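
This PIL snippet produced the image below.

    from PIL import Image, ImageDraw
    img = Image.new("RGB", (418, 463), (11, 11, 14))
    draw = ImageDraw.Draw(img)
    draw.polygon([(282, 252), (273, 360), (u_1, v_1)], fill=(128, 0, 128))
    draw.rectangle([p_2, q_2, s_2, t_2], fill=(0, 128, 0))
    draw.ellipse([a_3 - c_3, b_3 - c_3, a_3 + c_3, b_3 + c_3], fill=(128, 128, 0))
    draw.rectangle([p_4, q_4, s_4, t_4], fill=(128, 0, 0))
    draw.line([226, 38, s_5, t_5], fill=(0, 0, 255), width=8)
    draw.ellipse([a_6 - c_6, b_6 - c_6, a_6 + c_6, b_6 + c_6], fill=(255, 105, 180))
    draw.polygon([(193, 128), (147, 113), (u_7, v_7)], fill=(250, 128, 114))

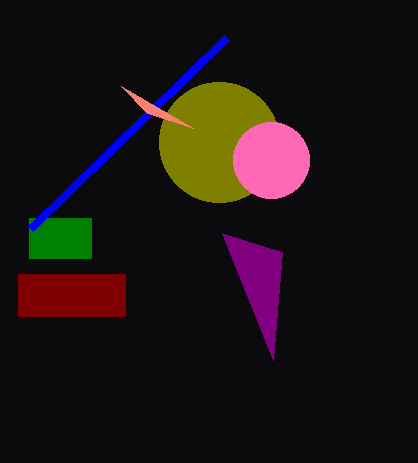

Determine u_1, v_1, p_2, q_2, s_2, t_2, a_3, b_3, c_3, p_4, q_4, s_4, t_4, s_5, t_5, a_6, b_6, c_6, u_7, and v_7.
u_1 = 222
v_1 = 233
p_2 = 29
q_2 = 218
s_2 = 91
t_2 = 258
a_3 = 219
b_3 = 142
c_3 = 60
p_4 = 18
q_4 = 274
s_4 = 125
t_4 = 316
s_5 = 30
t_5 = 229
a_6 = 271
b_6 = 160
c_6 = 38
u_7 = 121
v_7 = 86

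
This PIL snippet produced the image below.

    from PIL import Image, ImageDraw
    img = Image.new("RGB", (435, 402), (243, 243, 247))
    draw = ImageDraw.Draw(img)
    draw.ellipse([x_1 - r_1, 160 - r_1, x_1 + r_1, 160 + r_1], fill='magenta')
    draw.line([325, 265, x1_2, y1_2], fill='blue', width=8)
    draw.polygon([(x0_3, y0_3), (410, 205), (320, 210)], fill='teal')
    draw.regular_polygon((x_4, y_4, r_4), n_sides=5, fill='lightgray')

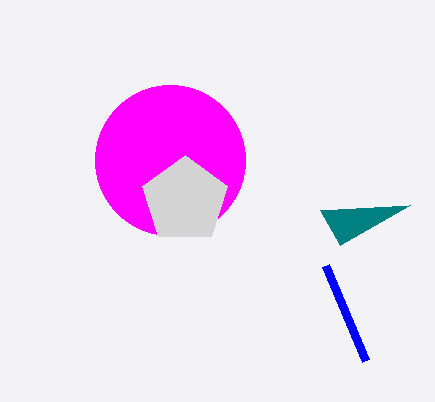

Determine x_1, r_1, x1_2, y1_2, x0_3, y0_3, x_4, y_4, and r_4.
x_1 = 170
r_1 = 75
x1_2 = 365
y1_2 = 360
x0_3 = 340
y0_3 = 245
x_4 = 185
y_4 = 200
r_4 = 45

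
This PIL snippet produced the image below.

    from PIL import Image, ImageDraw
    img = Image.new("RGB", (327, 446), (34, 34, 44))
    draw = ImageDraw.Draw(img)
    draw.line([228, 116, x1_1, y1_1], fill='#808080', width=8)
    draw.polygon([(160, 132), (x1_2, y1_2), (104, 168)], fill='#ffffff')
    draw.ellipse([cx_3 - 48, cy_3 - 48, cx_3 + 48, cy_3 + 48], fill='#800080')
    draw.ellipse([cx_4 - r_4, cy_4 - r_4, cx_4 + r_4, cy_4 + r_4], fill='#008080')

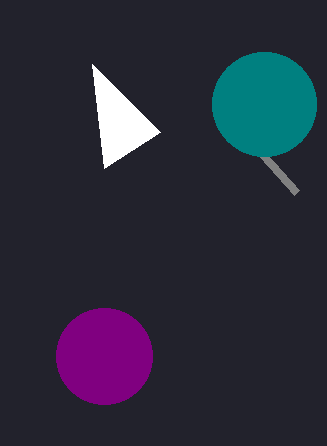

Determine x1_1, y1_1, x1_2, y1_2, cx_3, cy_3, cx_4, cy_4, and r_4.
x1_1 = 296
y1_1 = 192
x1_2 = 92
y1_2 = 64
cx_3 = 104
cy_3 = 356
cx_4 = 264
cy_4 = 104
r_4 = 52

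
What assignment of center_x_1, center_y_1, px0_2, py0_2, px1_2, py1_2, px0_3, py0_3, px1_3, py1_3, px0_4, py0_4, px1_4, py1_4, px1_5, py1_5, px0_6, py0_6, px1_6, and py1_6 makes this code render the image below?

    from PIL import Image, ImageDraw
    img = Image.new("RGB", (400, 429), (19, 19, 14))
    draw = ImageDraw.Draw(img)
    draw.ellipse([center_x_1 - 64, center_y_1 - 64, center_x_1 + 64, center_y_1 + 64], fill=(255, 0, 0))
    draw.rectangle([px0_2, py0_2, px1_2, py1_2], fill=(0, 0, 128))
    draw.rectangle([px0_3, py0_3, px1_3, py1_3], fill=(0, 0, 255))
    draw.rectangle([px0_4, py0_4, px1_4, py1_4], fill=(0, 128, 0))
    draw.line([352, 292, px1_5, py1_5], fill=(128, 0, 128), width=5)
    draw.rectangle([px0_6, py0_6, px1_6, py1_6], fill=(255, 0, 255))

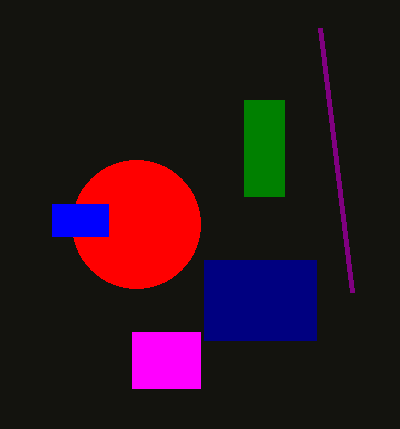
center_x_1 = 136; center_y_1 = 224; px0_2 = 204; py0_2 = 260; px1_2 = 316; py1_2 = 340; px0_3 = 52; py0_3 = 204; px1_3 = 108; py1_3 = 236; px0_4 = 244; py0_4 = 100; px1_4 = 284; py1_4 = 196; px1_5 = 320; py1_5 = 28; px0_6 = 132; py0_6 = 332; px1_6 = 200; py1_6 = 388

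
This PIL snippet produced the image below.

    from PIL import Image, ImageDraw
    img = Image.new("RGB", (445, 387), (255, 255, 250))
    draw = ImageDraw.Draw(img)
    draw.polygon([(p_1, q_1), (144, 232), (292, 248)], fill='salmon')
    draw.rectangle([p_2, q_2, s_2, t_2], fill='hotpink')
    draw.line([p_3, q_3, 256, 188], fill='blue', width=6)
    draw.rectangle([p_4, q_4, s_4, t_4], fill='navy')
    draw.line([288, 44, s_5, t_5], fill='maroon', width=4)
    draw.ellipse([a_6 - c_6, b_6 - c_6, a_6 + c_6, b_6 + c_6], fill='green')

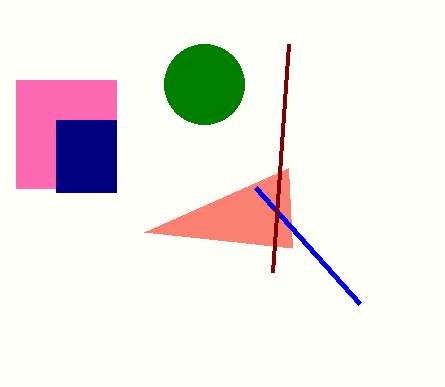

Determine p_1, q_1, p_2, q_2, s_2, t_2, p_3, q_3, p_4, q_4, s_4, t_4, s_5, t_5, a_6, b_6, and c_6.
p_1 = 288
q_1 = 168
p_2 = 16
q_2 = 80
s_2 = 116
t_2 = 188
p_3 = 360
q_3 = 304
p_4 = 56
q_4 = 120
s_4 = 116
t_4 = 192
s_5 = 272
t_5 = 272
a_6 = 204
b_6 = 84
c_6 = 40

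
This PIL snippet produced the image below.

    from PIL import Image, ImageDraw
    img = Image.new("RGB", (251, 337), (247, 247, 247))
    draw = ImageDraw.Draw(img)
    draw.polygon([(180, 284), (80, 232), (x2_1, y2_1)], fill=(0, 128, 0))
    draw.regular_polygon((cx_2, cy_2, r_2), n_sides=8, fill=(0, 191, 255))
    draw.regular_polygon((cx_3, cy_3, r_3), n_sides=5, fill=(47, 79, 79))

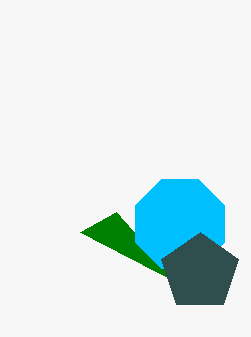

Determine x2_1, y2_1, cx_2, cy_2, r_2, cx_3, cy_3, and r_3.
x2_1 = 116
y2_1 = 212
cx_2 = 180
cy_2 = 224
r_2 = 48
cx_3 = 200
cy_3 = 272
r_3 = 40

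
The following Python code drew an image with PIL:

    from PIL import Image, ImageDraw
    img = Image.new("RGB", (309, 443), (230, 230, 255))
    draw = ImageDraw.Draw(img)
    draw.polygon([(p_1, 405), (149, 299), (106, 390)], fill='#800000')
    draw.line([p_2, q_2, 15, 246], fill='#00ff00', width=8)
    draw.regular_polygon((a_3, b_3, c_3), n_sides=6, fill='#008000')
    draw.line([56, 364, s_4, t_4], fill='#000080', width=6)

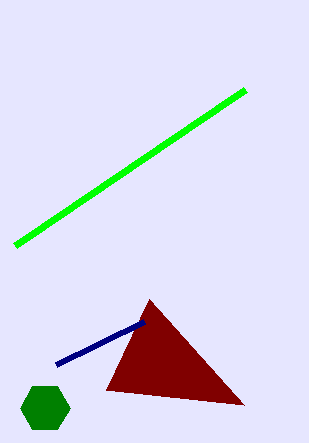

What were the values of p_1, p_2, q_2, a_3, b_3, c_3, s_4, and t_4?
p_1 = 244
p_2 = 245
q_2 = 90
a_3 = 45
b_3 = 408
c_3 = 25
s_4 = 144
t_4 = 321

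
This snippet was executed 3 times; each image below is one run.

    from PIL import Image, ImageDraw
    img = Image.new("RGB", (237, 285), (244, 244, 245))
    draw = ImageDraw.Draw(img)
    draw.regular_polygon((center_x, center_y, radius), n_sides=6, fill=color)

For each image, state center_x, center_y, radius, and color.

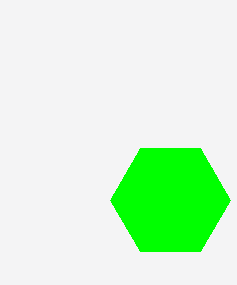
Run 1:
center_x = 170
center_y = 200
radius = 60
color = 'lime'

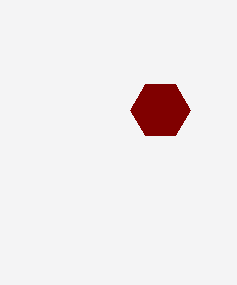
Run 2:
center_x = 160; center_y = 110; radius = 30; color = 'maroon'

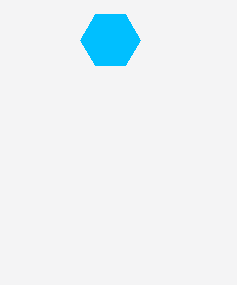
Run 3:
center_x = 110
center_y = 40
radius = 30
color = 'deepskyblue'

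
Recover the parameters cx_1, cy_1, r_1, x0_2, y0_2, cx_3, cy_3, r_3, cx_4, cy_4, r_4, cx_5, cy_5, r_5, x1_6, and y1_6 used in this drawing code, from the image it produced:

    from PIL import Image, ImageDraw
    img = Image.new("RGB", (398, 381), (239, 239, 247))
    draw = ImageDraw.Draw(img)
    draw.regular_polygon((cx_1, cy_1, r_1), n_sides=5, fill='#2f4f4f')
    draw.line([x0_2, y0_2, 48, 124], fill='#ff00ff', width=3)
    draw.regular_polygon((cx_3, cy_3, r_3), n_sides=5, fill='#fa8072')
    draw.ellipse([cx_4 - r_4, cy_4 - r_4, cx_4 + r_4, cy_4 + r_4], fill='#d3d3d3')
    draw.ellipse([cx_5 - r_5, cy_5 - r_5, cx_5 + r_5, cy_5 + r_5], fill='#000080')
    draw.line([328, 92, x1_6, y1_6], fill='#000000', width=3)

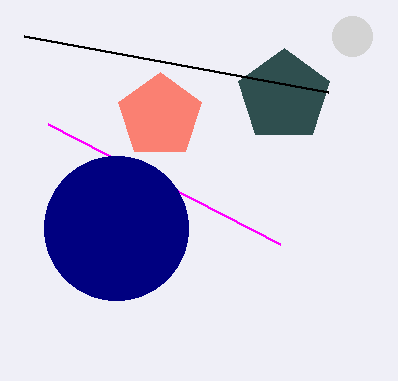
cx_1 = 284
cy_1 = 96
r_1 = 48
x0_2 = 280
y0_2 = 244
cx_3 = 160
cy_3 = 116
r_3 = 44
cx_4 = 352
cy_4 = 36
r_4 = 20
cx_5 = 116
cy_5 = 228
r_5 = 72
x1_6 = 24
y1_6 = 36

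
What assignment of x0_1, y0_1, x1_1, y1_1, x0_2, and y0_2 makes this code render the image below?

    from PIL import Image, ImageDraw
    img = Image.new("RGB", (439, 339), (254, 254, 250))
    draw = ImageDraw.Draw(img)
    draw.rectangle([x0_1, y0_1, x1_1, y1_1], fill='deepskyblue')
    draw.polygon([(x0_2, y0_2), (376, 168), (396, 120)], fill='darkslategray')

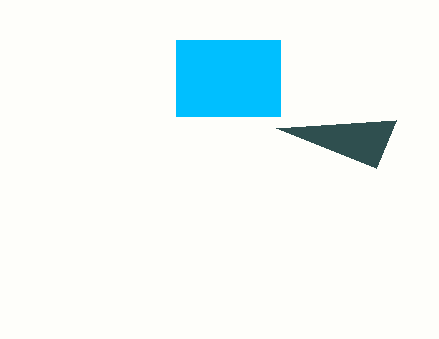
x0_1 = 176, y0_1 = 40, x1_1 = 280, y1_1 = 116, x0_2 = 276, y0_2 = 128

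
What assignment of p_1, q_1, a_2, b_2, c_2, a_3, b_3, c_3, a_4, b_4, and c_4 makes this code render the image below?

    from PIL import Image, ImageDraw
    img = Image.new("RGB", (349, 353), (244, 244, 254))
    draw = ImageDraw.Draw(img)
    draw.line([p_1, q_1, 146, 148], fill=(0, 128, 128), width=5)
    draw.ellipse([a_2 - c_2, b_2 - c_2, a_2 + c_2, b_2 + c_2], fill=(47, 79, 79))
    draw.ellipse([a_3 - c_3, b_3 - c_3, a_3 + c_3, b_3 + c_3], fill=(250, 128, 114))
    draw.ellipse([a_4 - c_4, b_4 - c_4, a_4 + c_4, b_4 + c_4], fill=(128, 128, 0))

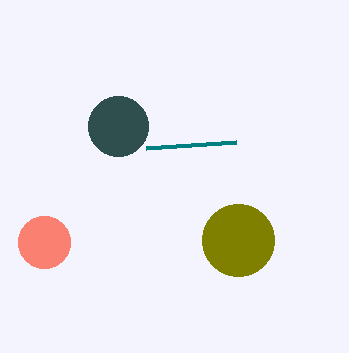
p_1 = 236; q_1 = 142; a_2 = 118; b_2 = 126; c_2 = 30; a_3 = 44; b_3 = 242; c_3 = 26; a_4 = 238; b_4 = 240; c_4 = 36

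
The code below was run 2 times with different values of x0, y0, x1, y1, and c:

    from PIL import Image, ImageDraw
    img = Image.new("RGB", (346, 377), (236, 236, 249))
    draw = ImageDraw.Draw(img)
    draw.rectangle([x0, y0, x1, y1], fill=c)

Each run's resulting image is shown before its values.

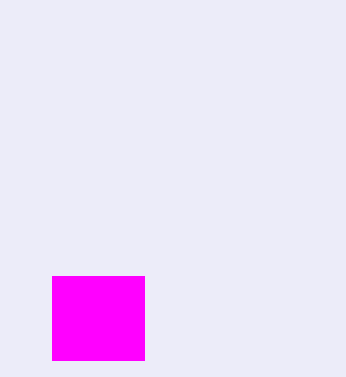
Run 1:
x0 = 52
y0 = 276
x1 = 144
y1 = 360
c = 'magenta'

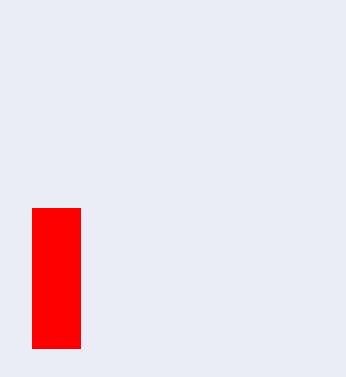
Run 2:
x0 = 32, y0 = 208, x1 = 80, y1 = 348, c = 'red'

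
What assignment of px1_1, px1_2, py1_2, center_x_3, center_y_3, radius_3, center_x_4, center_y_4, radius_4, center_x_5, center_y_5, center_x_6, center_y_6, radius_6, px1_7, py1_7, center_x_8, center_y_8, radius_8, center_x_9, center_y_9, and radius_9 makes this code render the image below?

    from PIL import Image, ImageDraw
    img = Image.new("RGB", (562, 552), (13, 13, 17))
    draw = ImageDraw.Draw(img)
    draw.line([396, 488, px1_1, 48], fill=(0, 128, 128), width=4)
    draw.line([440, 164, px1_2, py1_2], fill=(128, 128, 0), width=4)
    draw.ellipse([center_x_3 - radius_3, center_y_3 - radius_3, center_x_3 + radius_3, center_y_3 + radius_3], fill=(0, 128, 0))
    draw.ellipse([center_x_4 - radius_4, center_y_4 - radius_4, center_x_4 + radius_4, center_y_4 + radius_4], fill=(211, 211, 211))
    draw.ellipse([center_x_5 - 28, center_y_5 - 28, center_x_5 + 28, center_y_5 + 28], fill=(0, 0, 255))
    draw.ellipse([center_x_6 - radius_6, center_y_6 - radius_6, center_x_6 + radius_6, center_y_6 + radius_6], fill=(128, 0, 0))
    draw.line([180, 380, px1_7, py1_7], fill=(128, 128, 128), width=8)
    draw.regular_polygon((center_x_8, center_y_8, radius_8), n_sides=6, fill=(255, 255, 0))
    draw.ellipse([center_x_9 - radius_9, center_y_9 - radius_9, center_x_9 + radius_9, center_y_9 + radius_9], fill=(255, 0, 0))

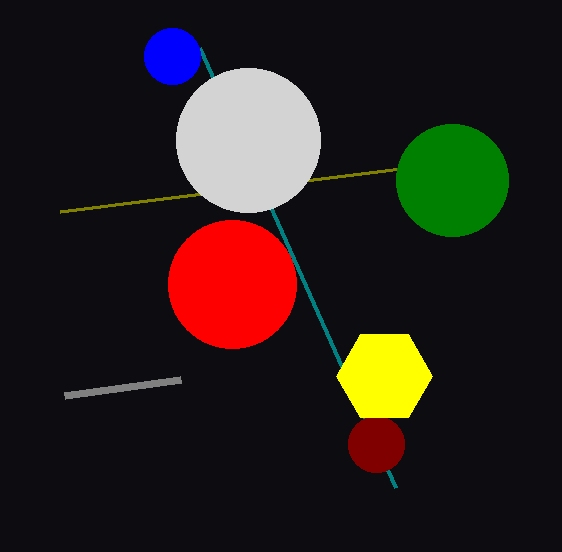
px1_1 = 200
px1_2 = 60
py1_2 = 212
center_x_3 = 452
center_y_3 = 180
radius_3 = 56
center_x_4 = 248
center_y_4 = 140
radius_4 = 72
center_x_5 = 172
center_y_5 = 56
center_x_6 = 376
center_y_6 = 444
radius_6 = 28
px1_7 = 64
py1_7 = 396
center_x_8 = 384
center_y_8 = 376
radius_8 = 48
center_x_9 = 232
center_y_9 = 284
radius_9 = 64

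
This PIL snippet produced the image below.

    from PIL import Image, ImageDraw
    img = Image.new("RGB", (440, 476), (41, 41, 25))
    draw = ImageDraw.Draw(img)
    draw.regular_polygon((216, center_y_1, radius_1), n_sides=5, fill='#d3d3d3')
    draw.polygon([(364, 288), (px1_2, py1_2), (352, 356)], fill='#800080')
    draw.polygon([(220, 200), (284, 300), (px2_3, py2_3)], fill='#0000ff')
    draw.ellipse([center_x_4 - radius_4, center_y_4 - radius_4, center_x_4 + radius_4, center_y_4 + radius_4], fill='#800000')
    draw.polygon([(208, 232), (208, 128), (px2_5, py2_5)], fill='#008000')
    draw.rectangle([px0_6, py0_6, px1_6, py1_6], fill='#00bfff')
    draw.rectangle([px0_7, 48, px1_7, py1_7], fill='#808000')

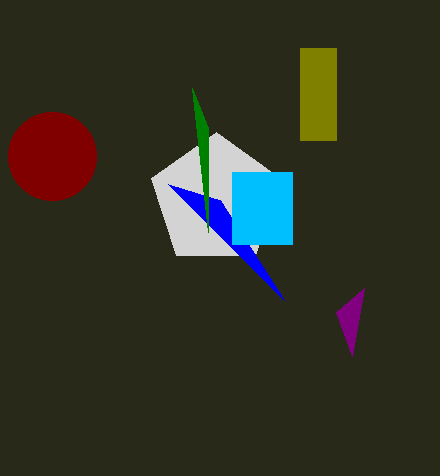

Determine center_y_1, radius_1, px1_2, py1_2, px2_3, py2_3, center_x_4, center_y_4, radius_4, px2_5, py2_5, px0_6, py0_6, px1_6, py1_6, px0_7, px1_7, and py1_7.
center_y_1 = 200, radius_1 = 68, px1_2 = 336, py1_2 = 312, px2_3 = 168, py2_3 = 184, center_x_4 = 52, center_y_4 = 156, radius_4 = 44, px2_5 = 192, py2_5 = 88, px0_6 = 232, py0_6 = 172, px1_6 = 292, py1_6 = 244, px0_7 = 300, px1_7 = 336, py1_7 = 140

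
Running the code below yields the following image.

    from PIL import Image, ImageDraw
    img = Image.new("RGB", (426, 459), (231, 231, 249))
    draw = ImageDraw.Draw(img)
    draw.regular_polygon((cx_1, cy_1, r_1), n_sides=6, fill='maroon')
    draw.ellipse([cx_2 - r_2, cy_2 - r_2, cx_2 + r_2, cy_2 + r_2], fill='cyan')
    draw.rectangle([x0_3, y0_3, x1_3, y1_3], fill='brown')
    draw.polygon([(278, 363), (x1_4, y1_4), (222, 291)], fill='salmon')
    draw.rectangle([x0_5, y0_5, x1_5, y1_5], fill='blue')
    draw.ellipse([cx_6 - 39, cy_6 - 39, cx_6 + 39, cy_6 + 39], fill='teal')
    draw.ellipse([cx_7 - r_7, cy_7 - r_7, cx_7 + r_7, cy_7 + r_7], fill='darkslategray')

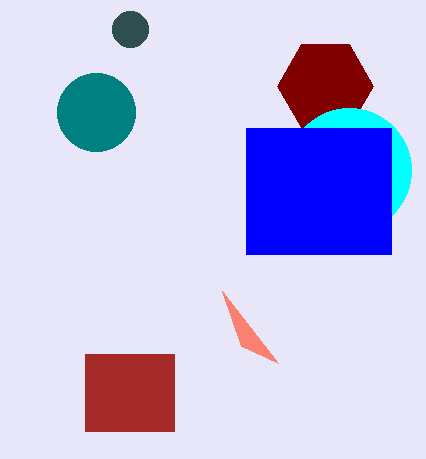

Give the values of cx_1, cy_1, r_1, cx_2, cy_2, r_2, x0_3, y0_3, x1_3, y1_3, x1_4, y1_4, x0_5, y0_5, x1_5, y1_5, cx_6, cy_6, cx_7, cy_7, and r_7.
cx_1 = 325, cy_1 = 86, r_1 = 48, cx_2 = 349, cy_2 = 170, r_2 = 62, x0_3 = 85, y0_3 = 354, x1_3 = 174, y1_3 = 431, x1_4 = 241, y1_4 = 346, x0_5 = 246, y0_5 = 128, x1_5 = 391, y1_5 = 254, cx_6 = 96, cy_6 = 112, cx_7 = 130, cy_7 = 29, r_7 = 18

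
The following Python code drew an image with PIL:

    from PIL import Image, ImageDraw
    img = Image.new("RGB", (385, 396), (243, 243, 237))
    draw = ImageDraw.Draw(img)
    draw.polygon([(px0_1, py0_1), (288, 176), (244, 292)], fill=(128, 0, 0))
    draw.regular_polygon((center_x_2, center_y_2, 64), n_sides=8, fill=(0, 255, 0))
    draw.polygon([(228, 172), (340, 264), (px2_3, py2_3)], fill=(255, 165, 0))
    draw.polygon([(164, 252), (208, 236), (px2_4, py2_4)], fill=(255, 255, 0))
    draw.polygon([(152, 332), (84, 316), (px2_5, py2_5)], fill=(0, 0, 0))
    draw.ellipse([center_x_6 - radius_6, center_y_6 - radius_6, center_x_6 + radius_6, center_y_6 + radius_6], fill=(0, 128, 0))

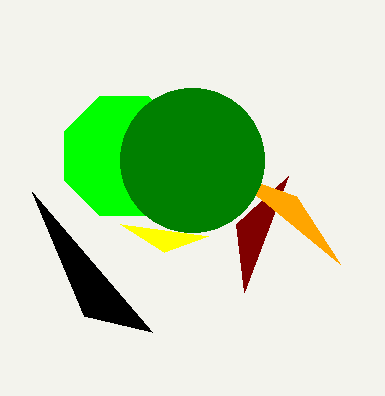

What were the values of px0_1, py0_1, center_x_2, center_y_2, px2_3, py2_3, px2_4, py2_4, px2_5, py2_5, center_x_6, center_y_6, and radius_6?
px0_1 = 236; py0_1 = 224; center_x_2 = 124; center_y_2 = 156; px2_3 = 296; py2_3 = 196; px2_4 = 120; py2_4 = 224; px2_5 = 32; py2_5 = 192; center_x_6 = 192; center_y_6 = 160; radius_6 = 72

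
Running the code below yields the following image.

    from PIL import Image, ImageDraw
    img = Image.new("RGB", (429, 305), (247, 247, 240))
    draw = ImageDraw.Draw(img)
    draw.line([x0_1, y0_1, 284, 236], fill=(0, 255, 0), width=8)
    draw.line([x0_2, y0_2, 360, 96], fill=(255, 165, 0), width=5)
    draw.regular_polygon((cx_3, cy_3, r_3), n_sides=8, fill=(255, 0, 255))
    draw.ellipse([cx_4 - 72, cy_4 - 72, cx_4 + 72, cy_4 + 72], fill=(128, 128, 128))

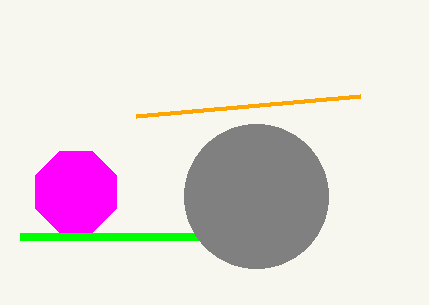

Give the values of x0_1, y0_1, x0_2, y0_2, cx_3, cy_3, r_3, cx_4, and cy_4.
x0_1 = 20
y0_1 = 236
x0_2 = 136
y0_2 = 116
cx_3 = 76
cy_3 = 192
r_3 = 44
cx_4 = 256
cy_4 = 196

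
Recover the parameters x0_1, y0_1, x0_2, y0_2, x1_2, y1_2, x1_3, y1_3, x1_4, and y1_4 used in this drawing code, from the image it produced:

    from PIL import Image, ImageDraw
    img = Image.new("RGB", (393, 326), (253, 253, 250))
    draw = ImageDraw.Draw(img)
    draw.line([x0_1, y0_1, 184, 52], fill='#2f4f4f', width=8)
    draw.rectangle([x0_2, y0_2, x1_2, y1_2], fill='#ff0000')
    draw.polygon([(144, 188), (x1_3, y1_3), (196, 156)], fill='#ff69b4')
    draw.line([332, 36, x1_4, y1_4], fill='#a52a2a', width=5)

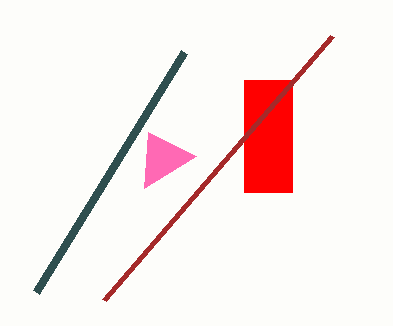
x0_1 = 36
y0_1 = 292
x0_2 = 244
y0_2 = 80
x1_2 = 292
y1_2 = 192
x1_3 = 148
y1_3 = 132
x1_4 = 104
y1_4 = 300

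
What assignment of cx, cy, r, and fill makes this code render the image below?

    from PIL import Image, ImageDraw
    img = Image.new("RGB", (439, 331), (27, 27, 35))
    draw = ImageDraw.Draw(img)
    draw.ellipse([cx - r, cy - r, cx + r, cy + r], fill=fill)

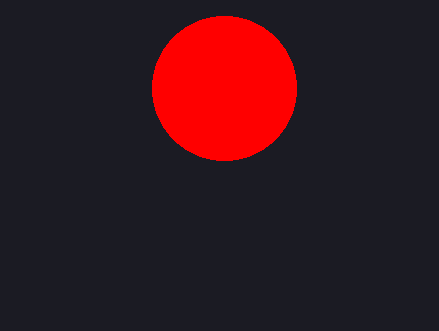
cx = 224; cy = 88; r = 72; fill = 'red'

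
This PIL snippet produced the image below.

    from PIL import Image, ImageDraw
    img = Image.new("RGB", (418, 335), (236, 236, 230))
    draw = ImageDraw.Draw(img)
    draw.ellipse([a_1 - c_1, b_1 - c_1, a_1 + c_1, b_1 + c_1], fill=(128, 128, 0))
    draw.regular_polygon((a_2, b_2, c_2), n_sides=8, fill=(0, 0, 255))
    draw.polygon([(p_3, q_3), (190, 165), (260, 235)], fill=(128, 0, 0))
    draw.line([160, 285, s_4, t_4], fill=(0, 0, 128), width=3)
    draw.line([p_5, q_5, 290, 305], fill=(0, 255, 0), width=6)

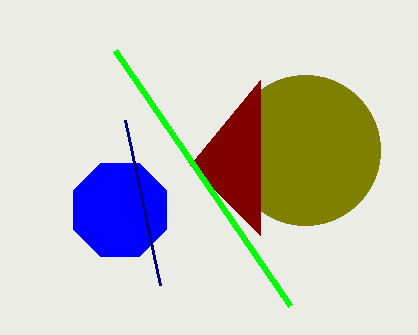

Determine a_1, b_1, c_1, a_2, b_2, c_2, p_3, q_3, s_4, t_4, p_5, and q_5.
a_1 = 305, b_1 = 150, c_1 = 75, a_2 = 120, b_2 = 210, c_2 = 50, p_3 = 260, q_3 = 80, s_4 = 125, t_4 = 120, p_5 = 115, q_5 = 50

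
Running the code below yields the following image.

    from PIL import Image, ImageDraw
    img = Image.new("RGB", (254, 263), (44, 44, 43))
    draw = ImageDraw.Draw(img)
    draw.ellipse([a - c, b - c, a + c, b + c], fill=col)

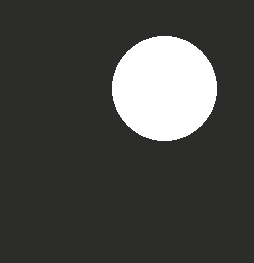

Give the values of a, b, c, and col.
a = 164; b = 88; c = 52; col = 'white'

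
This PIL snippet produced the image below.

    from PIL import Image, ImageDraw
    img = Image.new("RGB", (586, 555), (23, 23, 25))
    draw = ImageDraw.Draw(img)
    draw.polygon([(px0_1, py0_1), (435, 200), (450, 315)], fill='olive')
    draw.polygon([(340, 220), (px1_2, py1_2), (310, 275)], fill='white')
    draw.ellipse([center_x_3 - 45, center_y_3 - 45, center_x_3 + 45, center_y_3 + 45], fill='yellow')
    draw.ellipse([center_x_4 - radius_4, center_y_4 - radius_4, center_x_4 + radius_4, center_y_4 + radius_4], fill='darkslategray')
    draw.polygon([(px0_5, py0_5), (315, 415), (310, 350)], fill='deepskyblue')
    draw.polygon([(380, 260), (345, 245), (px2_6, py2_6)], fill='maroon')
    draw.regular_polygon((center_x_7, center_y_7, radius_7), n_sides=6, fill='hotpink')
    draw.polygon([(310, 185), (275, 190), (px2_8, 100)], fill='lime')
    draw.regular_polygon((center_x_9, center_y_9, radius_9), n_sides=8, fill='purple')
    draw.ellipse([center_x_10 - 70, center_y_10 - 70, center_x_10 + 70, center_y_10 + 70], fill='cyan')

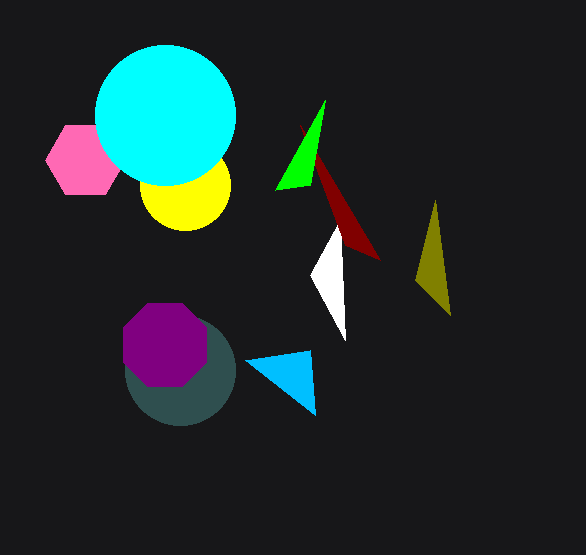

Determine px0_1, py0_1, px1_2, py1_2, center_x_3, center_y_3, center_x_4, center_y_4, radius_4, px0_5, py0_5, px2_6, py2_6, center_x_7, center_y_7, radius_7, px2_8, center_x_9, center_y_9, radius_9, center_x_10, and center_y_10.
px0_1 = 415, py0_1 = 280, px1_2 = 345, py1_2 = 340, center_x_3 = 185, center_y_3 = 185, center_x_4 = 180, center_y_4 = 370, radius_4 = 55, px0_5 = 245, py0_5 = 360, px2_6 = 300, py2_6 = 125, center_x_7 = 85, center_y_7 = 160, radius_7 = 40, px2_8 = 325, center_x_9 = 165, center_y_9 = 345, radius_9 = 45, center_x_10 = 165, center_y_10 = 115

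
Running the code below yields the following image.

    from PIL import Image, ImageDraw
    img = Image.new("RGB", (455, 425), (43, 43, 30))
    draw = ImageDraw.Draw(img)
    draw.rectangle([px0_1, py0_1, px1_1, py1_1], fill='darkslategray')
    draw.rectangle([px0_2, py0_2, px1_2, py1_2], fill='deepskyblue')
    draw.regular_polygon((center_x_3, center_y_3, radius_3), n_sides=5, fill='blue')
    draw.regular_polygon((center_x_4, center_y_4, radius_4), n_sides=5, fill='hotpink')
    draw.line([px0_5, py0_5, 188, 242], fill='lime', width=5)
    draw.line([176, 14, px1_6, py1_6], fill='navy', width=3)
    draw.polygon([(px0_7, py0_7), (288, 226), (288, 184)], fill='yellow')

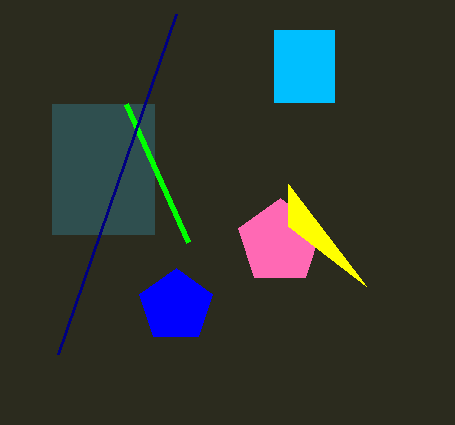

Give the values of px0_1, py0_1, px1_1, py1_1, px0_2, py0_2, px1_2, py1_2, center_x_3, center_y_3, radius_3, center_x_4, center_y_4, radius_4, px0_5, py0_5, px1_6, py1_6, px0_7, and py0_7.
px0_1 = 52
py0_1 = 104
px1_1 = 154
py1_1 = 234
px0_2 = 274
py0_2 = 30
px1_2 = 334
py1_2 = 102
center_x_3 = 176
center_y_3 = 306
radius_3 = 38
center_x_4 = 280
center_y_4 = 242
radius_4 = 44
px0_5 = 126
py0_5 = 104
px1_6 = 58
py1_6 = 354
px0_7 = 366
py0_7 = 286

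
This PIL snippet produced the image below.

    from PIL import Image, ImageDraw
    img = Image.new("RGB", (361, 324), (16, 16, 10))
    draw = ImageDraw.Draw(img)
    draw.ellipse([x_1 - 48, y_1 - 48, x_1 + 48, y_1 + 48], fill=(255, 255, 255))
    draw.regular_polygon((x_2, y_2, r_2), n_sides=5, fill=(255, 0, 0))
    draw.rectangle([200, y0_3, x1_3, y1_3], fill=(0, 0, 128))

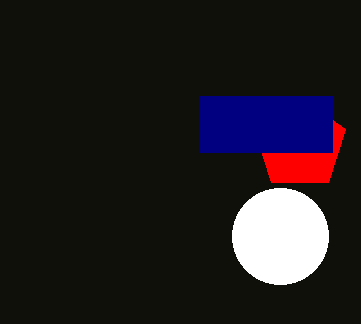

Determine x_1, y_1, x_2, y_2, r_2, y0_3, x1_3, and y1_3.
x_1 = 280
y_1 = 236
x_2 = 300
y_2 = 144
r_2 = 48
y0_3 = 96
x1_3 = 332
y1_3 = 152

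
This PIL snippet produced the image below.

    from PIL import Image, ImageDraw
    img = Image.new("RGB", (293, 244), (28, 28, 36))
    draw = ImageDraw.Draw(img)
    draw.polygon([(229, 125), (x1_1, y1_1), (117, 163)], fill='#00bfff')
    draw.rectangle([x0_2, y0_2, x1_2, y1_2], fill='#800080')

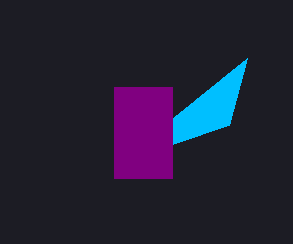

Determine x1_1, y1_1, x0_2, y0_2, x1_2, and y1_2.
x1_1 = 247; y1_1 = 58; x0_2 = 114; y0_2 = 87; x1_2 = 172; y1_2 = 178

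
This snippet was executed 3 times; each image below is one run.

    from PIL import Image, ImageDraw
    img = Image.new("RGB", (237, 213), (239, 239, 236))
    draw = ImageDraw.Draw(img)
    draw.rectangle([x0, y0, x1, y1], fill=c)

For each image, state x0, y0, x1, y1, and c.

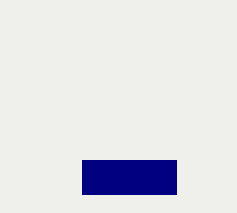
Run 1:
x0 = 82; y0 = 160; x1 = 176; y1 = 194; c = 'navy'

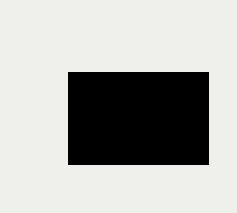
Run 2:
x0 = 68, y0 = 72, x1 = 208, y1 = 164, c = 'black'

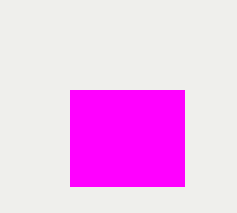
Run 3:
x0 = 70, y0 = 90, x1 = 184, y1 = 186, c = 'magenta'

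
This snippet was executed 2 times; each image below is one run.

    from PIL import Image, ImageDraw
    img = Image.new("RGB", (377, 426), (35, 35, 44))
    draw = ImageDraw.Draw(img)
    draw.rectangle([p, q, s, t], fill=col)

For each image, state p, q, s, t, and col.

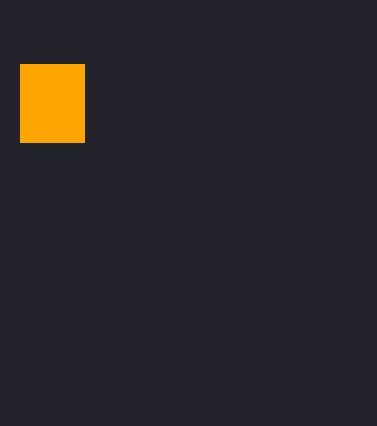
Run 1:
p = 20, q = 64, s = 84, t = 142, col = 'orange'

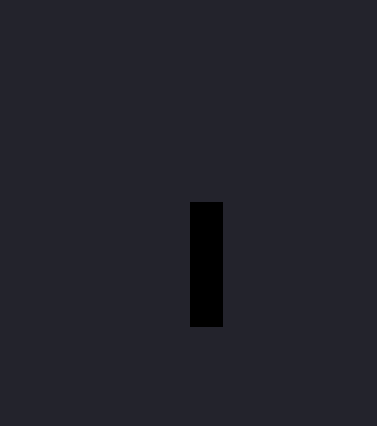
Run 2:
p = 190
q = 202
s = 222
t = 326
col = 'black'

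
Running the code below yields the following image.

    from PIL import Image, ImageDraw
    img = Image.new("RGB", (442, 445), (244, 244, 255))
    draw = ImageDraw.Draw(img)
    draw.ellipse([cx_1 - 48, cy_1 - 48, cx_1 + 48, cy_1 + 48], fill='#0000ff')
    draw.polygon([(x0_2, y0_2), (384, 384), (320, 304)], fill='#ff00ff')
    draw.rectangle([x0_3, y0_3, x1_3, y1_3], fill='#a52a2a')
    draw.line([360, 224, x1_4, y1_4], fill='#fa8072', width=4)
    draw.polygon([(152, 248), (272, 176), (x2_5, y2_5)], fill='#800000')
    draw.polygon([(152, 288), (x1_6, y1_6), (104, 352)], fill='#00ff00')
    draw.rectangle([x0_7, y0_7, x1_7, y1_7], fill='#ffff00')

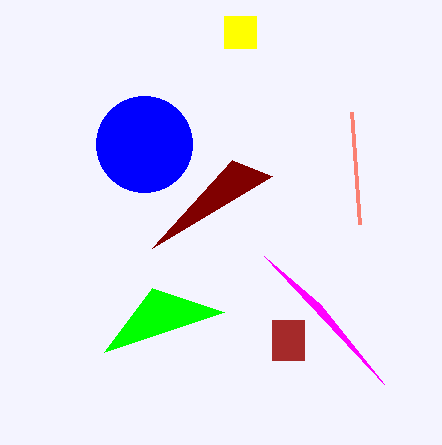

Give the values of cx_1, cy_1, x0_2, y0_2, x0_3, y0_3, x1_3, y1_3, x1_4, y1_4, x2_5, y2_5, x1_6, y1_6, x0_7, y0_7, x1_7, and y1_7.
cx_1 = 144
cy_1 = 144
x0_2 = 264
y0_2 = 256
x0_3 = 272
y0_3 = 320
x1_3 = 304
y1_3 = 360
x1_4 = 352
y1_4 = 112
x2_5 = 232
y2_5 = 160
x1_6 = 224
y1_6 = 312
x0_7 = 224
y0_7 = 16
x1_7 = 256
y1_7 = 48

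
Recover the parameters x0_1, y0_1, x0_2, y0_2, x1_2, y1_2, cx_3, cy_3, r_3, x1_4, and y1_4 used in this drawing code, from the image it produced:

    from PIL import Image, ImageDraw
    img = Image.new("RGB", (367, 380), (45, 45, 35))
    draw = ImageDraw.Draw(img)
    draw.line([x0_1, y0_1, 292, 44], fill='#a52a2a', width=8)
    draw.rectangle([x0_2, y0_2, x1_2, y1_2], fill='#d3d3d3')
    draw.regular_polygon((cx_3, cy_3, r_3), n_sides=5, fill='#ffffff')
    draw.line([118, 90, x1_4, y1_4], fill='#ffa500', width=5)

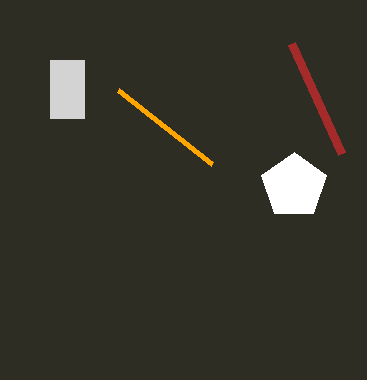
x0_1 = 342, y0_1 = 154, x0_2 = 50, y0_2 = 60, x1_2 = 84, y1_2 = 118, cx_3 = 294, cy_3 = 186, r_3 = 34, x1_4 = 212, y1_4 = 164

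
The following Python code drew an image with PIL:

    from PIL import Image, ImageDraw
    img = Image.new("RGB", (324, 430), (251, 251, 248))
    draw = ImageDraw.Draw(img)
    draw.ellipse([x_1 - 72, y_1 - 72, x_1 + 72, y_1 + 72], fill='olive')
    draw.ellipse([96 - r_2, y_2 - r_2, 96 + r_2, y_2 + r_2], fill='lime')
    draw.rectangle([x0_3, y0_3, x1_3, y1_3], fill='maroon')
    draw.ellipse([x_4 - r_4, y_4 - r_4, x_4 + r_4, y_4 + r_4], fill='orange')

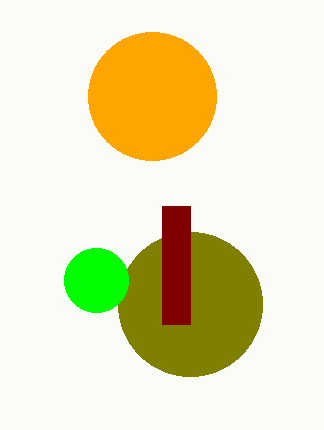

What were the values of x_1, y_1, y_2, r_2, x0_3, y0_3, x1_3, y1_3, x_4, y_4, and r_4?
x_1 = 190; y_1 = 304; y_2 = 280; r_2 = 32; x0_3 = 162; y0_3 = 206; x1_3 = 190; y1_3 = 324; x_4 = 152; y_4 = 96; r_4 = 64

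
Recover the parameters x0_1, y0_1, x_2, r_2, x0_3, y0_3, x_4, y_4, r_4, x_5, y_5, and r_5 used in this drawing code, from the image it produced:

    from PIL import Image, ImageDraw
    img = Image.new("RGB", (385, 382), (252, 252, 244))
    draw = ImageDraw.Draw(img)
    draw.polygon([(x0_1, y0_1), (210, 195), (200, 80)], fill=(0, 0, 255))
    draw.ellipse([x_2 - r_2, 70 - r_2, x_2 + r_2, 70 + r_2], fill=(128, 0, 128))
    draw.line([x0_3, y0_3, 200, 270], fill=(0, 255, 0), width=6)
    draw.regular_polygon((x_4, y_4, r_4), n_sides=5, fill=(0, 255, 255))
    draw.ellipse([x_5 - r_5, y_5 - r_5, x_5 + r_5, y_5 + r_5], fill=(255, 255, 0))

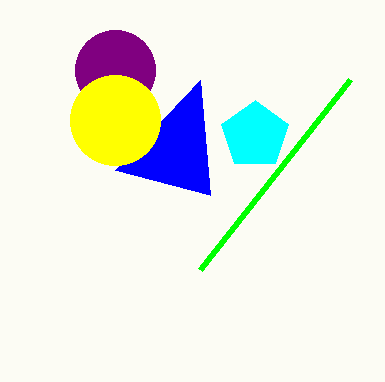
x0_1 = 115
y0_1 = 170
x_2 = 115
r_2 = 40
x0_3 = 350
y0_3 = 80
x_4 = 255
y_4 = 135
r_4 = 35
x_5 = 115
y_5 = 120
r_5 = 45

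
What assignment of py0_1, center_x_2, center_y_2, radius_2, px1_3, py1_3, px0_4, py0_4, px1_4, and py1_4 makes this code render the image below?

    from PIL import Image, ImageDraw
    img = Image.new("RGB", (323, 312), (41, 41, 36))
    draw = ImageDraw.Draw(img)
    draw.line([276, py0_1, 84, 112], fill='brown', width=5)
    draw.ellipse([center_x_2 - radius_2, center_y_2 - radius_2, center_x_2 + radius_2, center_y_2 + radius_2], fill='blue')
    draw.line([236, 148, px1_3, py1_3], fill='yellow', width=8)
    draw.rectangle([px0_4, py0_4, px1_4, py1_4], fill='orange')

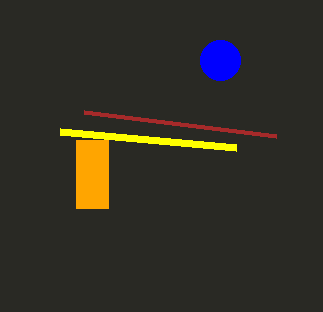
py0_1 = 136; center_x_2 = 220; center_y_2 = 60; radius_2 = 20; px1_3 = 60; py1_3 = 132; px0_4 = 76; py0_4 = 140; px1_4 = 108; py1_4 = 208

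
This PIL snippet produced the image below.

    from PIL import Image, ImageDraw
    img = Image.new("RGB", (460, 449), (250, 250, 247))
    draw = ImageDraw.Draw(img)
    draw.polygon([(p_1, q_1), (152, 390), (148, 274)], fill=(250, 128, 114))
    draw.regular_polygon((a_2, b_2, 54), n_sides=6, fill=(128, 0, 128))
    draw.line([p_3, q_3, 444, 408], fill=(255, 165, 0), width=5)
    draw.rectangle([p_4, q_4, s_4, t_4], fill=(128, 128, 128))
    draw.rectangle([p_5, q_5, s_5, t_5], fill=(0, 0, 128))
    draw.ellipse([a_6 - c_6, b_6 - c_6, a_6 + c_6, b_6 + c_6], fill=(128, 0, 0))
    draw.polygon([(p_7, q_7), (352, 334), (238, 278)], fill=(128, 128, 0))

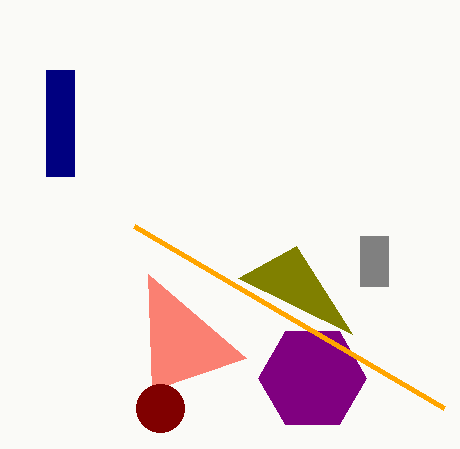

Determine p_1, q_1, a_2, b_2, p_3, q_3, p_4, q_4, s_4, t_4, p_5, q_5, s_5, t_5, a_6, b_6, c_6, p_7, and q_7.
p_1 = 246, q_1 = 358, a_2 = 312, b_2 = 378, p_3 = 134, q_3 = 226, p_4 = 360, q_4 = 236, s_4 = 388, t_4 = 286, p_5 = 46, q_5 = 70, s_5 = 74, t_5 = 176, a_6 = 160, b_6 = 408, c_6 = 24, p_7 = 296, q_7 = 246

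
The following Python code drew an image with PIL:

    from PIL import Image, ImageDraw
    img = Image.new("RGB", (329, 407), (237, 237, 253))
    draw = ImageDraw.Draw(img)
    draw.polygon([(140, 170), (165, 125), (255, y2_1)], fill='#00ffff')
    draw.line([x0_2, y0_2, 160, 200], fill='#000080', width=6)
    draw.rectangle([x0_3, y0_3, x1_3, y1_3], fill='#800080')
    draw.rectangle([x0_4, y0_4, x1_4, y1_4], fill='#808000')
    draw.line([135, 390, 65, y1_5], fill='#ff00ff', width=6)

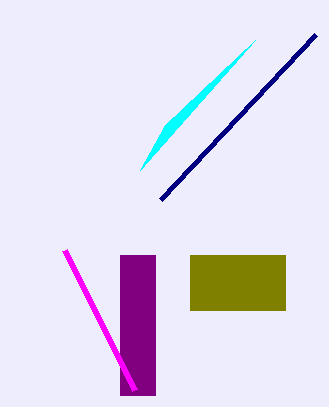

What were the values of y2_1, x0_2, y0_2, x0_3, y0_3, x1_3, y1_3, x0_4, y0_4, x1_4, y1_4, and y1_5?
y2_1 = 40; x0_2 = 315; y0_2 = 35; x0_3 = 120; y0_3 = 255; x1_3 = 155; y1_3 = 395; x0_4 = 190; y0_4 = 255; x1_4 = 285; y1_4 = 310; y1_5 = 250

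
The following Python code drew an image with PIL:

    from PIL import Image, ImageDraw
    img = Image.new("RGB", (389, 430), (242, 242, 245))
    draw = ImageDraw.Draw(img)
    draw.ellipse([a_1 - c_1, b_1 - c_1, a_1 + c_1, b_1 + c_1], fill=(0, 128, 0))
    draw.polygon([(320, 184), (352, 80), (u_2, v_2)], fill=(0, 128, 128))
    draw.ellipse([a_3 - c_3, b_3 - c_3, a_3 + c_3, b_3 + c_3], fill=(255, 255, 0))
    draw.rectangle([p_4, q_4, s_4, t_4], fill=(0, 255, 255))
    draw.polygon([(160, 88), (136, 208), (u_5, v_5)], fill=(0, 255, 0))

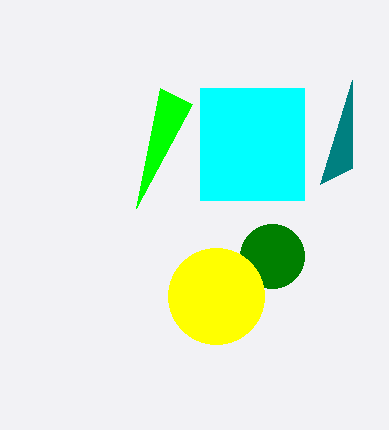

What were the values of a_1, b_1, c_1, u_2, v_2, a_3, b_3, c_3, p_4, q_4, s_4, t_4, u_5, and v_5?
a_1 = 272
b_1 = 256
c_1 = 32
u_2 = 352
v_2 = 168
a_3 = 216
b_3 = 296
c_3 = 48
p_4 = 200
q_4 = 88
s_4 = 304
t_4 = 200
u_5 = 192
v_5 = 104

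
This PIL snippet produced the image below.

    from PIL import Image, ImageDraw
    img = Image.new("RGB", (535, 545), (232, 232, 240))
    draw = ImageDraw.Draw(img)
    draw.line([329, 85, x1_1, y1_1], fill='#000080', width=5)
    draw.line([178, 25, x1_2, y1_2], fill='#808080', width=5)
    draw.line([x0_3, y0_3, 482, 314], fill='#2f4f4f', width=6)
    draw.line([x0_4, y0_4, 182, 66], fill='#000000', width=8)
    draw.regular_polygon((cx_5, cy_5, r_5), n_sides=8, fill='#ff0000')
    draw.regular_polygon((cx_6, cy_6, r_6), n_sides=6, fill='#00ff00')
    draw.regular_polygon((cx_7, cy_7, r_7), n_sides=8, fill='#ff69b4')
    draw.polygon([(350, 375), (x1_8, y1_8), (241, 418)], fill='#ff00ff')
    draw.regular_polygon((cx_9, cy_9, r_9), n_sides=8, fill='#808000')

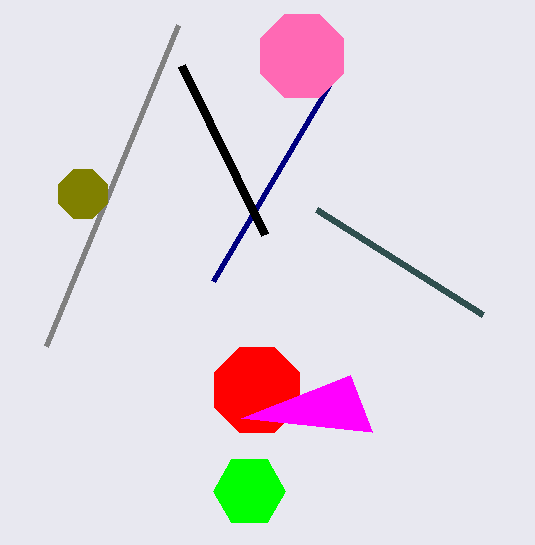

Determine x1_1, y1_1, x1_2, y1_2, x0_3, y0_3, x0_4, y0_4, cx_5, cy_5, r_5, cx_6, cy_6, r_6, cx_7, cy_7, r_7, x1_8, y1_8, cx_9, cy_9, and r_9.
x1_1 = 213
y1_1 = 281
x1_2 = 46
y1_2 = 346
x0_3 = 316
y0_3 = 209
x0_4 = 265
y0_4 = 235
cx_5 = 257
cy_5 = 390
r_5 = 46
cx_6 = 249
cy_6 = 491
r_6 = 36
cx_7 = 302
cy_7 = 56
r_7 = 45
x1_8 = 372
y1_8 = 432
cx_9 = 83
cy_9 = 194
r_9 = 26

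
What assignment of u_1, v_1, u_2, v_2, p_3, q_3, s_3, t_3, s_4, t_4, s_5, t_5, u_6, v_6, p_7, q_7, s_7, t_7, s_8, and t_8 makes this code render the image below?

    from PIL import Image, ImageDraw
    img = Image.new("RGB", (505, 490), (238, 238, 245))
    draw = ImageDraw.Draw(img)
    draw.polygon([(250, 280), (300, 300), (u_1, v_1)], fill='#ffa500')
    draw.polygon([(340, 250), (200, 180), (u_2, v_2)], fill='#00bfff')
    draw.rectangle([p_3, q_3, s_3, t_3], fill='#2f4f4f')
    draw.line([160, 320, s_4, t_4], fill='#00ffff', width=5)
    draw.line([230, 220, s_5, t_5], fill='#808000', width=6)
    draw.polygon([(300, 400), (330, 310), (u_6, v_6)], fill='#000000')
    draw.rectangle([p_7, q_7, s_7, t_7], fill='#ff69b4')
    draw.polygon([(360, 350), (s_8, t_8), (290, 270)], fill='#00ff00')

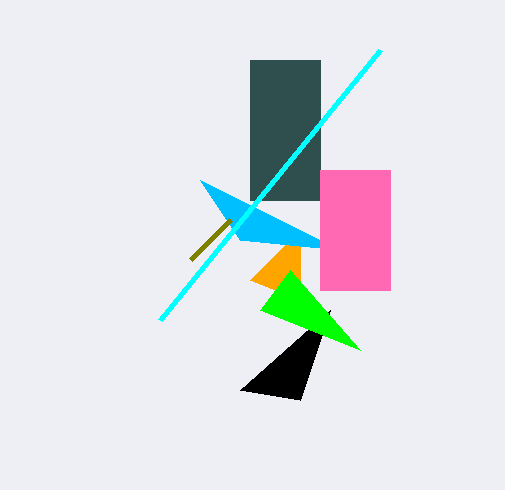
u_1 = 300; v_1 = 230; u_2 = 240; v_2 = 240; p_3 = 250; q_3 = 60; s_3 = 320; t_3 = 200; s_4 = 380; t_4 = 50; s_5 = 190; t_5 = 260; u_6 = 240; v_6 = 390; p_7 = 320; q_7 = 170; s_7 = 390; t_7 = 290; s_8 = 260; t_8 = 310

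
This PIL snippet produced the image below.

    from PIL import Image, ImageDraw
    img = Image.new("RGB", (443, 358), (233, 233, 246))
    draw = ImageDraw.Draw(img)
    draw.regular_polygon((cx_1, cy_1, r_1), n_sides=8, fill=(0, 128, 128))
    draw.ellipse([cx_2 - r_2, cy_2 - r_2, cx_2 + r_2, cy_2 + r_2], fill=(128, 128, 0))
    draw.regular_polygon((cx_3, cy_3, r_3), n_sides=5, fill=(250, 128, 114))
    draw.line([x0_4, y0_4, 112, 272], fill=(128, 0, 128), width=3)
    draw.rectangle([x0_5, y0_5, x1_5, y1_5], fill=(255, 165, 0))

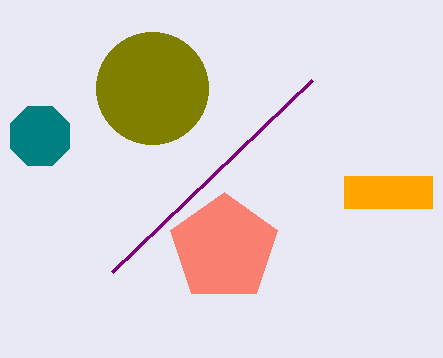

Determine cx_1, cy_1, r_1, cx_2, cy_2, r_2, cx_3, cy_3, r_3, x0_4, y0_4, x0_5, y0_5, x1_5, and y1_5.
cx_1 = 40, cy_1 = 136, r_1 = 32, cx_2 = 152, cy_2 = 88, r_2 = 56, cx_3 = 224, cy_3 = 248, r_3 = 56, x0_4 = 312, y0_4 = 80, x0_5 = 344, y0_5 = 176, x1_5 = 432, y1_5 = 208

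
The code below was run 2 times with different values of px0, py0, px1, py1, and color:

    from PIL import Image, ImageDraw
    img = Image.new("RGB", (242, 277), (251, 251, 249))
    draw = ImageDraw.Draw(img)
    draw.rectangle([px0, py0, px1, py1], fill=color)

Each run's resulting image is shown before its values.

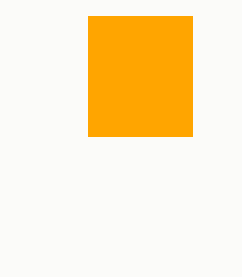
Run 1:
px0 = 88; py0 = 16; px1 = 192; py1 = 136; color = 'orange'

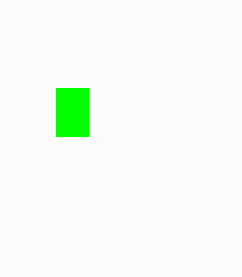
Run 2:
px0 = 56, py0 = 88, px1 = 88, py1 = 136, color = 'lime'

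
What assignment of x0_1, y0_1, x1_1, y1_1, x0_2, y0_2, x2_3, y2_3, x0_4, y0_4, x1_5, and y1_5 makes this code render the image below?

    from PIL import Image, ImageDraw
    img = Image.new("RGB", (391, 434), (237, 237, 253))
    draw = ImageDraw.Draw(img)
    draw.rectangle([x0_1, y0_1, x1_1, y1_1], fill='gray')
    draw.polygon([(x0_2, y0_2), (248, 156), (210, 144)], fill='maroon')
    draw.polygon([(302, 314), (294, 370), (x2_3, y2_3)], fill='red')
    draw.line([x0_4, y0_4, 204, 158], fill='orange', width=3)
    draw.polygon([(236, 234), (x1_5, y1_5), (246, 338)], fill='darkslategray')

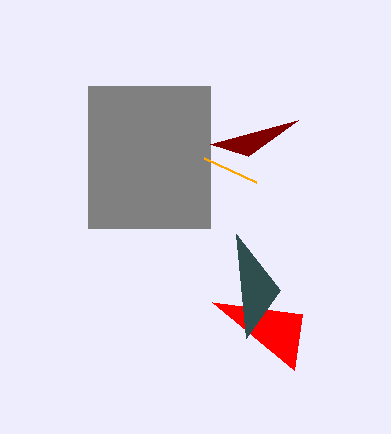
x0_1 = 88, y0_1 = 86, x1_1 = 210, y1_1 = 228, x0_2 = 298, y0_2 = 120, x2_3 = 212, y2_3 = 302, x0_4 = 256, y0_4 = 182, x1_5 = 280, y1_5 = 290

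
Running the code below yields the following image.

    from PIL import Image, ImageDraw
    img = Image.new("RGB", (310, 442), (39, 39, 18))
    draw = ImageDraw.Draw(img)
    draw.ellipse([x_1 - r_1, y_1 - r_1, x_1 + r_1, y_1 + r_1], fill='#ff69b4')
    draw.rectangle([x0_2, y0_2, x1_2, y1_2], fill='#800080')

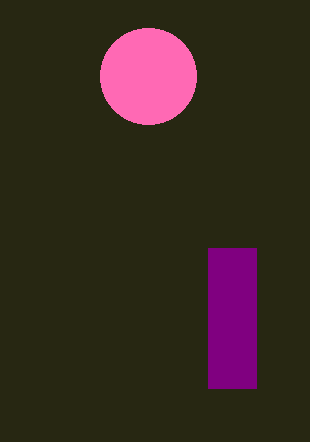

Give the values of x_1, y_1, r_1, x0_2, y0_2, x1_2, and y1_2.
x_1 = 148, y_1 = 76, r_1 = 48, x0_2 = 208, y0_2 = 248, x1_2 = 256, y1_2 = 388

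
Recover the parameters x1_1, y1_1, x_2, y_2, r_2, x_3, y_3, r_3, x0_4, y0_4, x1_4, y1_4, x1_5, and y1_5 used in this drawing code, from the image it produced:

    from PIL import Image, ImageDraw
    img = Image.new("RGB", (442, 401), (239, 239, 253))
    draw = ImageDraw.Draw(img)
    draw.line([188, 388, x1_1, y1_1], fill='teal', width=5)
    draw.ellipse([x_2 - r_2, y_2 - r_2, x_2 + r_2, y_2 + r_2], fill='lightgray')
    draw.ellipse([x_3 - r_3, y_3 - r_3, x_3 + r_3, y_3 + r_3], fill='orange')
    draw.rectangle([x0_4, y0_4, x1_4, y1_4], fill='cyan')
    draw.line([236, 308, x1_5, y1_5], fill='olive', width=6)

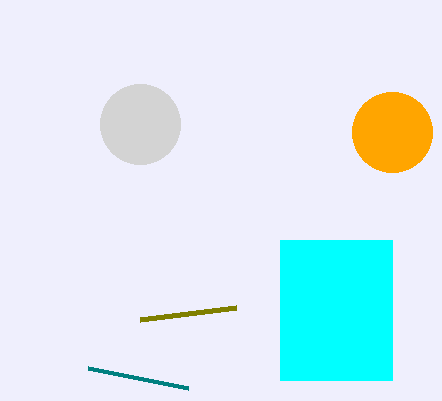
x1_1 = 88, y1_1 = 368, x_2 = 140, y_2 = 124, r_2 = 40, x_3 = 392, y_3 = 132, r_3 = 40, x0_4 = 280, y0_4 = 240, x1_4 = 392, y1_4 = 380, x1_5 = 140, y1_5 = 320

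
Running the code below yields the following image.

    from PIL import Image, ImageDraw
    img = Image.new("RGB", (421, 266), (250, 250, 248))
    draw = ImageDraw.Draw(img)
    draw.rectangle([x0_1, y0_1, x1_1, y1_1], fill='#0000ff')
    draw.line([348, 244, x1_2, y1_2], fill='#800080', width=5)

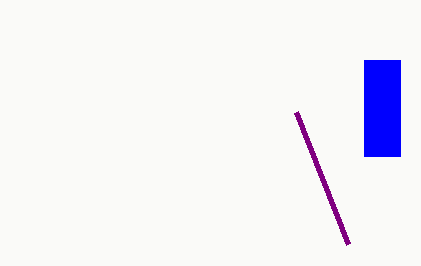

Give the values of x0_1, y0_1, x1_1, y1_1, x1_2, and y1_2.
x0_1 = 364; y0_1 = 60; x1_1 = 400; y1_1 = 156; x1_2 = 296; y1_2 = 112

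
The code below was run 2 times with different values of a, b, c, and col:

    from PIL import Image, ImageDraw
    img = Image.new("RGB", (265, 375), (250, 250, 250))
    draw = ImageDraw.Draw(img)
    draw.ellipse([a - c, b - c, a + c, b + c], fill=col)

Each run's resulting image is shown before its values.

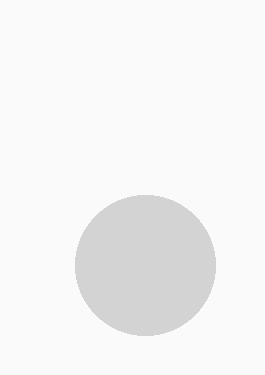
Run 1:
a = 145; b = 265; c = 70; col = 'lightgray'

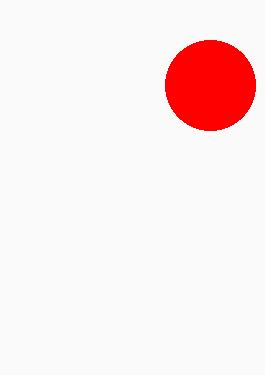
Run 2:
a = 210; b = 85; c = 45; col = 'red'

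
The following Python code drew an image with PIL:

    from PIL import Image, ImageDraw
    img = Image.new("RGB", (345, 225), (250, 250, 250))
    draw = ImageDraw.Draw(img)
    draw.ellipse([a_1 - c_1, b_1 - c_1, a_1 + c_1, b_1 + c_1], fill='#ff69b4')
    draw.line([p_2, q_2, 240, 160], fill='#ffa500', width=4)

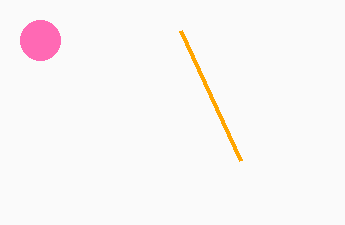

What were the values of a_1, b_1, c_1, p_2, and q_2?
a_1 = 40
b_1 = 40
c_1 = 20
p_2 = 180
q_2 = 30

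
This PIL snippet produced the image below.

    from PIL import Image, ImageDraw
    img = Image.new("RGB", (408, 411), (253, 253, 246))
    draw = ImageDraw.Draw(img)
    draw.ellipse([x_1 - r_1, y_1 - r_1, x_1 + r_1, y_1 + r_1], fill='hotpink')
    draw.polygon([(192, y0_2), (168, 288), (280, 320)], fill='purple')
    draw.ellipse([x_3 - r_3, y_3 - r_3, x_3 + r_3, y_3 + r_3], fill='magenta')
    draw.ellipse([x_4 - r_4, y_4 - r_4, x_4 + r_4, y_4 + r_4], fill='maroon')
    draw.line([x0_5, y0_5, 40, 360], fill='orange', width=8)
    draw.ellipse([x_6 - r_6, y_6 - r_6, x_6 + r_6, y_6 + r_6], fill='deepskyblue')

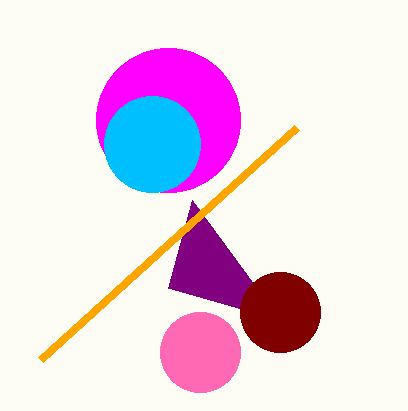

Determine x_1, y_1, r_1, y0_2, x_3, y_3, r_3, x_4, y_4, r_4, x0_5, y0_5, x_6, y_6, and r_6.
x_1 = 200; y_1 = 352; r_1 = 40; y0_2 = 200; x_3 = 168; y_3 = 120; r_3 = 72; x_4 = 280; y_4 = 312; r_4 = 40; x0_5 = 296; y0_5 = 128; x_6 = 152; y_6 = 144; r_6 = 48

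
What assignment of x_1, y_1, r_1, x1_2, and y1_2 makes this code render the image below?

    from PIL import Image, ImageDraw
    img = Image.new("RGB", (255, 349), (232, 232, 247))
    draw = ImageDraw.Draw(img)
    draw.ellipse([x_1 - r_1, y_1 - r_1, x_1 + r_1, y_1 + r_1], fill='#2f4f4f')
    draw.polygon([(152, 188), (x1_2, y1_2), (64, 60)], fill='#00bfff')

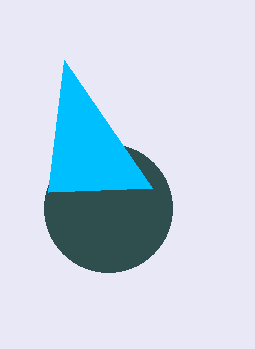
x_1 = 108
y_1 = 208
r_1 = 64
x1_2 = 48
y1_2 = 192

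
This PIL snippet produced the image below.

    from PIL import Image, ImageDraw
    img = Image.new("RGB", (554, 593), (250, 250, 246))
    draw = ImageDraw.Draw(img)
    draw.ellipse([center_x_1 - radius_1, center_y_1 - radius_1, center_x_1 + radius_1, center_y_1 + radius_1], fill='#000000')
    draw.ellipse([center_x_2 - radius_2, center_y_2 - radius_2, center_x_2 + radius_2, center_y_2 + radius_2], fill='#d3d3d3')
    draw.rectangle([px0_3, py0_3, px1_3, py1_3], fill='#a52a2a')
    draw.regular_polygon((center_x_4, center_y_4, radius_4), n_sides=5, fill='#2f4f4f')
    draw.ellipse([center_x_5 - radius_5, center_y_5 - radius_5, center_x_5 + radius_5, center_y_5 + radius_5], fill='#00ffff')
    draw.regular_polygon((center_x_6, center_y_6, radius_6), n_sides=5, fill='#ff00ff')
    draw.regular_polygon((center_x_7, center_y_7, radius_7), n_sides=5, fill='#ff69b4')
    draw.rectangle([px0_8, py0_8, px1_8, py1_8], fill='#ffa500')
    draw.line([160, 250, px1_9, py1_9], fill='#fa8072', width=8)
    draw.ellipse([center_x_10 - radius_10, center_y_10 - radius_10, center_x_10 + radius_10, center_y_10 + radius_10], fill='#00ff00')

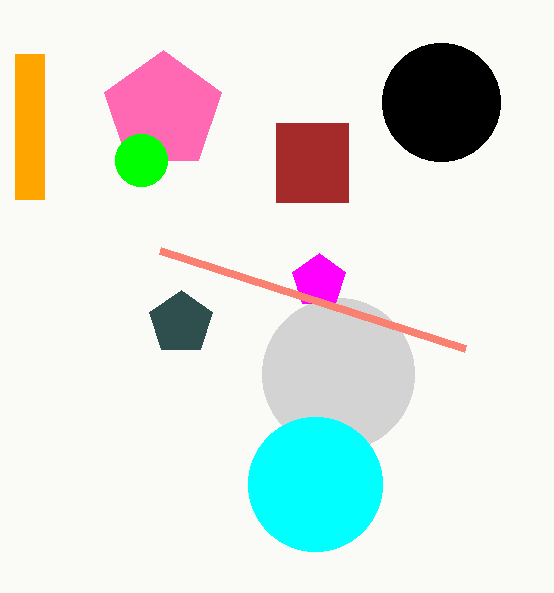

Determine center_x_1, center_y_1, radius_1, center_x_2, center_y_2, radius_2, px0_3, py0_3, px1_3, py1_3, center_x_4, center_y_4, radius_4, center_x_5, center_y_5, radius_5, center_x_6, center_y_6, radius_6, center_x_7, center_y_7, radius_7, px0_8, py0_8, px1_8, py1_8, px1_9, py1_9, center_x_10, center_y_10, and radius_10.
center_x_1 = 441, center_y_1 = 102, radius_1 = 59, center_x_2 = 338, center_y_2 = 374, radius_2 = 76, px0_3 = 276, py0_3 = 123, px1_3 = 348, py1_3 = 202, center_x_4 = 181, center_y_4 = 323, radius_4 = 33, center_x_5 = 315, center_y_5 = 484, radius_5 = 67, center_x_6 = 319, center_y_6 = 281, radius_6 = 28, center_x_7 = 163, center_y_7 = 111, radius_7 = 61, px0_8 = 15, py0_8 = 54, px1_8 = 44, py1_8 = 199, px1_9 = 465, py1_9 = 348, center_x_10 = 141, center_y_10 = 160, radius_10 = 26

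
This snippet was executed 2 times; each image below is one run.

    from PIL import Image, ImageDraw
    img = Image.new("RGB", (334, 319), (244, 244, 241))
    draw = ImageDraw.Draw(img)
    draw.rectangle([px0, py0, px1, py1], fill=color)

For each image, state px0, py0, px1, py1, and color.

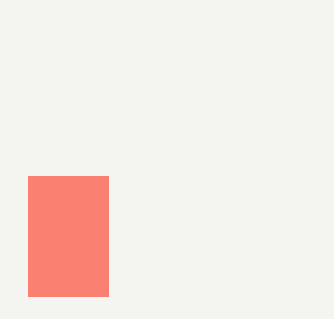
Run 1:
px0 = 28; py0 = 176; px1 = 108; py1 = 296; color = 'salmon'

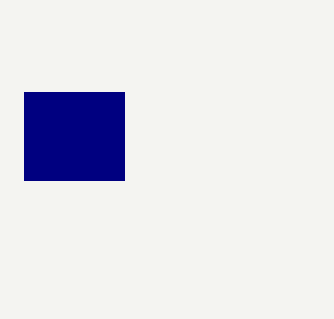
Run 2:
px0 = 24, py0 = 92, px1 = 124, py1 = 180, color = 'navy'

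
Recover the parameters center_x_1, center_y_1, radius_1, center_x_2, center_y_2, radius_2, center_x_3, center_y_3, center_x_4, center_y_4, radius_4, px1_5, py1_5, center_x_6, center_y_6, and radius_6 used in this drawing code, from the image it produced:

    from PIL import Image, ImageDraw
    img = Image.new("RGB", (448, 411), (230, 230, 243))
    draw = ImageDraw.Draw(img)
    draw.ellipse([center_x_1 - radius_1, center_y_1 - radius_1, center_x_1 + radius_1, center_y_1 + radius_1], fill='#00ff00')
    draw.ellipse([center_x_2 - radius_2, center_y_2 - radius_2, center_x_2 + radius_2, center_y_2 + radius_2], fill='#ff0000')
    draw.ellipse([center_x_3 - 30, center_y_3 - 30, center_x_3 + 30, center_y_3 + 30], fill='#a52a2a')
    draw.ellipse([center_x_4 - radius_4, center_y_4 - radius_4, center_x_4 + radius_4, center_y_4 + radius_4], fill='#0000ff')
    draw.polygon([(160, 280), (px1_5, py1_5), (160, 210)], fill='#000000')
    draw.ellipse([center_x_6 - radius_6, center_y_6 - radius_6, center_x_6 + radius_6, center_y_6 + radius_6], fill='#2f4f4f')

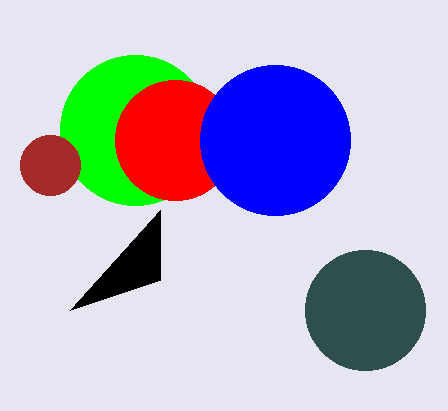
center_x_1 = 135
center_y_1 = 130
radius_1 = 75
center_x_2 = 175
center_y_2 = 140
radius_2 = 60
center_x_3 = 50
center_y_3 = 165
center_x_4 = 275
center_y_4 = 140
radius_4 = 75
px1_5 = 70
py1_5 = 310
center_x_6 = 365
center_y_6 = 310
radius_6 = 60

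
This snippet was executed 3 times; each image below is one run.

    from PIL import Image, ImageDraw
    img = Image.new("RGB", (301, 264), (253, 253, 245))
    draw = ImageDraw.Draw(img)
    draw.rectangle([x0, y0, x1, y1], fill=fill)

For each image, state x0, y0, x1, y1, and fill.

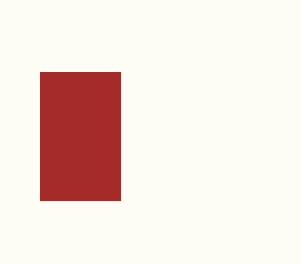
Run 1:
x0 = 40
y0 = 72
x1 = 120
y1 = 200
fill = 'brown'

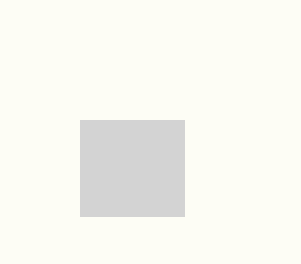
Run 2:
x0 = 80; y0 = 120; x1 = 184; y1 = 216; fill = 'lightgray'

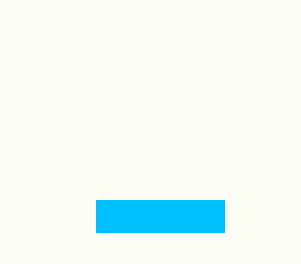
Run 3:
x0 = 96, y0 = 200, x1 = 224, y1 = 232, fill = 'deepskyblue'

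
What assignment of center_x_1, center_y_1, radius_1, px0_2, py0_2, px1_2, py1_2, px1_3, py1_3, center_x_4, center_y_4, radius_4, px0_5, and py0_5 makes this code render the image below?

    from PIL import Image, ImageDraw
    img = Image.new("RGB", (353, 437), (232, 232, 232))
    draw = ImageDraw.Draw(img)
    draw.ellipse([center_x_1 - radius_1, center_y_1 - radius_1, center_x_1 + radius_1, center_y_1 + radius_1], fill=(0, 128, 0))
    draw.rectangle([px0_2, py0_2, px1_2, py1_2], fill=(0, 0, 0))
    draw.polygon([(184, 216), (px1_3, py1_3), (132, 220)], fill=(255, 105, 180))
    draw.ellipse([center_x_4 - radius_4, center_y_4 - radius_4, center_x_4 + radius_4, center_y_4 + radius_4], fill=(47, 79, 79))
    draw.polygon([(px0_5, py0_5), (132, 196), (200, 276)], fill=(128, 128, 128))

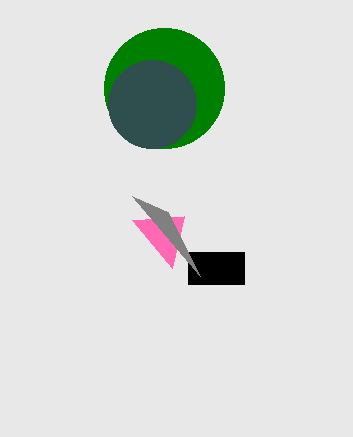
center_x_1 = 164; center_y_1 = 88; radius_1 = 60; px0_2 = 188; py0_2 = 252; px1_2 = 244; py1_2 = 284; px1_3 = 172; py1_3 = 268; center_x_4 = 152; center_y_4 = 104; radius_4 = 44; px0_5 = 168; py0_5 = 212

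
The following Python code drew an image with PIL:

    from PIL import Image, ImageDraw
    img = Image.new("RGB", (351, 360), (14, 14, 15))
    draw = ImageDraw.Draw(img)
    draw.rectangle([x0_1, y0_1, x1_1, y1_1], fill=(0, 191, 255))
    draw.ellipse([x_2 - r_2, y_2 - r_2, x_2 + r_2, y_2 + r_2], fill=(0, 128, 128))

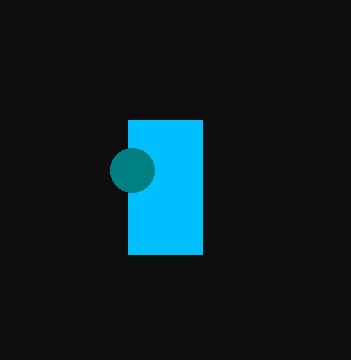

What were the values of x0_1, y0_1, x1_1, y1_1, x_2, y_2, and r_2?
x0_1 = 128; y0_1 = 120; x1_1 = 202; y1_1 = 254; x_2 = 132; y_2 = 170; r_2 = 22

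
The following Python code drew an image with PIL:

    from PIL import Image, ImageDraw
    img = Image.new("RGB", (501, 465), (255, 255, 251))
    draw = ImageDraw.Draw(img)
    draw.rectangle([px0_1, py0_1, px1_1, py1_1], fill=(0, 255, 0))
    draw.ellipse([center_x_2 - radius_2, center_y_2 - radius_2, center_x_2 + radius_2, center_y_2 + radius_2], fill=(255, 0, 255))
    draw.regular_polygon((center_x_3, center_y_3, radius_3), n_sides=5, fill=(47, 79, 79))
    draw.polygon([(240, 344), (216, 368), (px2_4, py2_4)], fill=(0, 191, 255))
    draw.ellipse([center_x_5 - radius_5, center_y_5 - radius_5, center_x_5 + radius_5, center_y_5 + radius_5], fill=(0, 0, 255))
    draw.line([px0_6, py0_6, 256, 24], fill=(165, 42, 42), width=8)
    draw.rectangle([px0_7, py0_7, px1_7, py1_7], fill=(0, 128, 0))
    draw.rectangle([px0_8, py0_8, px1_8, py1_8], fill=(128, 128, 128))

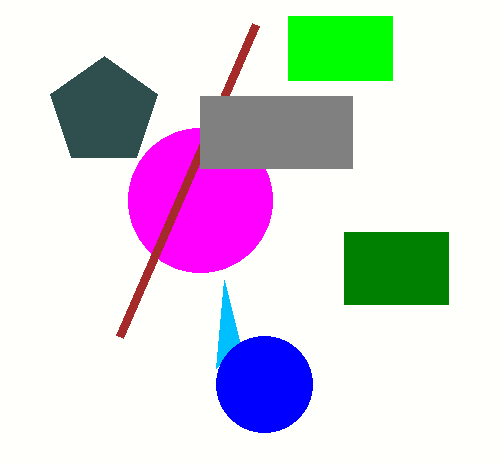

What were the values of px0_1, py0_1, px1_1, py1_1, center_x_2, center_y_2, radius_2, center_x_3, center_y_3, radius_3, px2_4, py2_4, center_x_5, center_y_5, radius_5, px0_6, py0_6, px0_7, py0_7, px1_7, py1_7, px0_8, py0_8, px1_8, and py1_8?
px0_1 = 288; py0_1 = 16; px1_1 = 392; py1_1 = 80; center_x_2 = 200; center_y_2 = 200; radius_2 = 72; center_x_3 = 104; center_y_3 = 112; radius_3 = 56; px2_4 = 224; py2_4 = 280; center_x_5 = 264; center_y_5 = 384; radius_5 = 48; px0_6 = 120; py0_6 = 336; px0_7 = 344; py0_7 = 232; px1_7 = 448; py1_7 = 304; px0_8 = 200; py0_8 = 96; px1_8 = 352; py1_8 = 168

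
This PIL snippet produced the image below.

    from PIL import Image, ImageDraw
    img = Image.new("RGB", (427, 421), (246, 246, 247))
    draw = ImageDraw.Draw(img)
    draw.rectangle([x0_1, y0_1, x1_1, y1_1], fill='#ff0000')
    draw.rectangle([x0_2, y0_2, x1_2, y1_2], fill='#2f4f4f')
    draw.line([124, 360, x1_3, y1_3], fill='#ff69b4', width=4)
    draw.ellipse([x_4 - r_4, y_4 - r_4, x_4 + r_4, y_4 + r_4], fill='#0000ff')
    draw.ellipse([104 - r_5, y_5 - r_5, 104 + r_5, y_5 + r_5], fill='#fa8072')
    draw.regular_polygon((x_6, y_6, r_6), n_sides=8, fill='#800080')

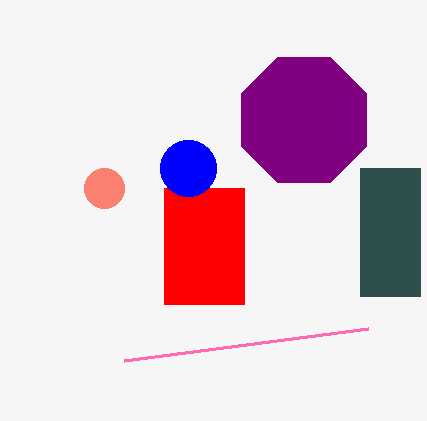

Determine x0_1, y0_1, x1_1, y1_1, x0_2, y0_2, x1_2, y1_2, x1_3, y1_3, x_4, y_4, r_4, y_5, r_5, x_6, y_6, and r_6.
x0_1 = 164, y0_1 = 188, x1_1 = 244, y1_1 = 304, x0_2 = 360, y0_2 = 168, x1_2 = 420, y1_2 = 296, x1_3 = 368, y1_3 = 328, x_4 = 188, y_4 = 168, r_4 = 28, y_5 = 188, r_5 = 20, x_6 = 304, y_6 = 120, r_6 = 68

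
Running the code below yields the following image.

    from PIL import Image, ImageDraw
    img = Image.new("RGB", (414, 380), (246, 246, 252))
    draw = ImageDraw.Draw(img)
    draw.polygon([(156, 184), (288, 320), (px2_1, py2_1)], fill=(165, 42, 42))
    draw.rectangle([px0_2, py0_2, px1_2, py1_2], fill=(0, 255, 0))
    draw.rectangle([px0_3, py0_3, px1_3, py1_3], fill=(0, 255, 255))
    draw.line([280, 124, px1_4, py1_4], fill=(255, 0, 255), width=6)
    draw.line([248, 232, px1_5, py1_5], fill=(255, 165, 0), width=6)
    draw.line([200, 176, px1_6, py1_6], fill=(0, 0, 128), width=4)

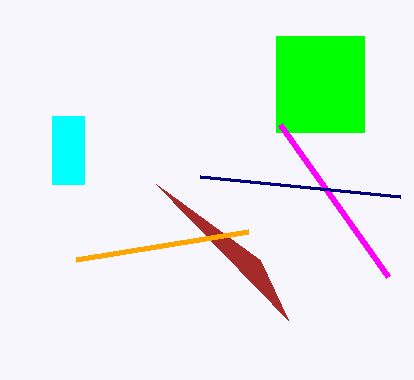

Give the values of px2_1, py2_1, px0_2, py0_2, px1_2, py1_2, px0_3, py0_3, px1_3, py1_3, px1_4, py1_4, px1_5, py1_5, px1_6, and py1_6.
px2_1 = 260, py2_1 = 260, px0_2 = 276, py0_2 = 36, px1_2 = 364, py1_2 = 132, px0_3 = 52, py0_3 = 116, px1_3 = 84, py1_3 = 184, px1_4 = 388, py1_4 = 276, px1_5 = 76, py1_5 = 260, px1_6 = 400, py1_6 = 196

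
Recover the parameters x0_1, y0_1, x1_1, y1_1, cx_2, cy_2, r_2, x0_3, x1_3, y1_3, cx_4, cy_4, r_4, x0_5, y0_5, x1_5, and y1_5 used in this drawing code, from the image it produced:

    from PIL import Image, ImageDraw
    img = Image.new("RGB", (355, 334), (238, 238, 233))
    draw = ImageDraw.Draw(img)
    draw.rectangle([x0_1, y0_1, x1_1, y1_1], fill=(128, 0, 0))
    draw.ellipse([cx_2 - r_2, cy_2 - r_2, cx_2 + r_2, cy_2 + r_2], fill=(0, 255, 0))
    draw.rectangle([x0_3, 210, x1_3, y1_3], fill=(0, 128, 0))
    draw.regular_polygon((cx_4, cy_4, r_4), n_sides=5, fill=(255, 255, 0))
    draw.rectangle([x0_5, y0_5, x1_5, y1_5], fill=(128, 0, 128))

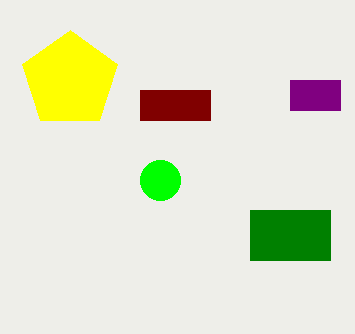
x0_1 = 140, y0_1 = 90, x1_1 = 210, y1_1 = 120, cx_2 = 160, cy_2 = 180, r_2 = 20, x0_3 = 250, x1_3 = 330, y1_3 = 260, cx_4 = 70, cy_4 = 80, r_4 = 50, x0_5 = 290, y0_5 = 80, x1_5 = 340, y1_5 = 110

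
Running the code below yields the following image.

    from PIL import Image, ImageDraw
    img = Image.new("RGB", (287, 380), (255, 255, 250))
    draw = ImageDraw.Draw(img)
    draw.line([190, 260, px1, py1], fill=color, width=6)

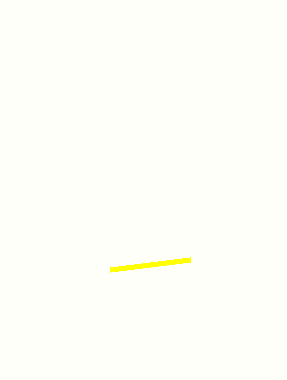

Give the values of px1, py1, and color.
px1 = 110
py1 = 270
color = 'yellow'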